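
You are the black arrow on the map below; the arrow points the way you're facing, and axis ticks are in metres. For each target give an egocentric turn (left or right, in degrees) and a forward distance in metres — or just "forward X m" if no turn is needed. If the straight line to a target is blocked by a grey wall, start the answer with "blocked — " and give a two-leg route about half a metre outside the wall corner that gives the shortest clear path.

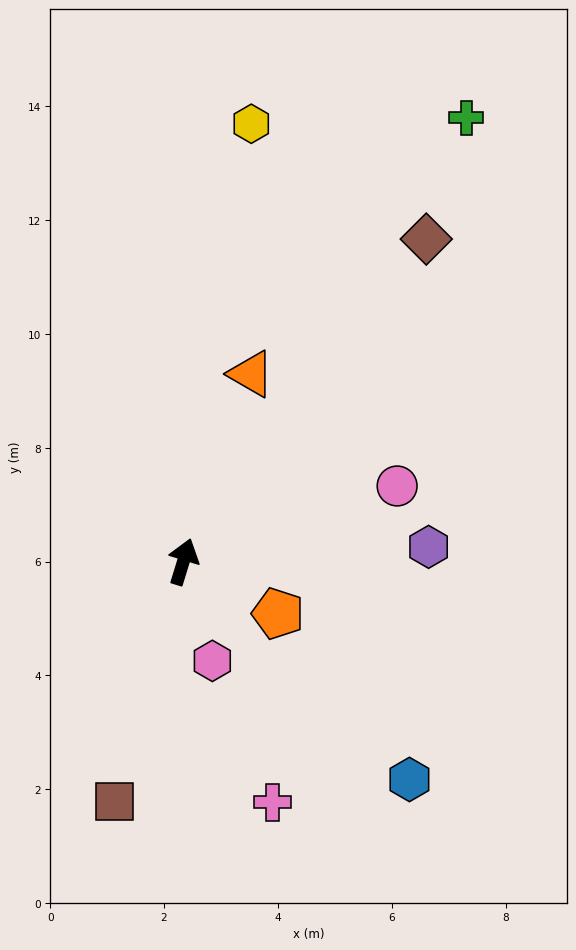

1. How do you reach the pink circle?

turn right 53°, forward 4.0 m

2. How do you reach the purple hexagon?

turn right 69°, forward 4.3 m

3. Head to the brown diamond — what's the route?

turn right 20°, forward 7.1 m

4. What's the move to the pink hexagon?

turn right 147°, forward 1.8 m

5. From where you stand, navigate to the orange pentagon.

turn right 102°, forward 1.9 m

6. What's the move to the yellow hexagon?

turn left 8°, forward 7.8 m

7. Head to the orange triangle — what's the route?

turn right 3°, forward 3.5 m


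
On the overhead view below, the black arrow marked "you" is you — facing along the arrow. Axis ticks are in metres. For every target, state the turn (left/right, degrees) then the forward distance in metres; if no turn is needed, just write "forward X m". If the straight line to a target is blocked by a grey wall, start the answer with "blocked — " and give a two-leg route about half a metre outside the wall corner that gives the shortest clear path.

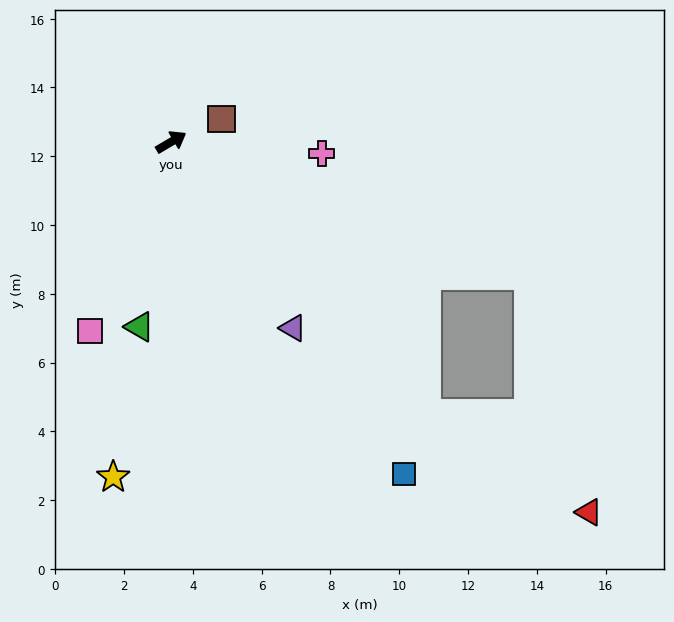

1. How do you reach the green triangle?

turn right 130°, forward 5.5 m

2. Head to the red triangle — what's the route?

blocked — turn right 77°, forward 10.8 m, then turn left 15°, forward 5.5 m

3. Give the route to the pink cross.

turn right 35°, forward 4.4 m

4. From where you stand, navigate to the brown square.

turn right 6°, forward 1.6 m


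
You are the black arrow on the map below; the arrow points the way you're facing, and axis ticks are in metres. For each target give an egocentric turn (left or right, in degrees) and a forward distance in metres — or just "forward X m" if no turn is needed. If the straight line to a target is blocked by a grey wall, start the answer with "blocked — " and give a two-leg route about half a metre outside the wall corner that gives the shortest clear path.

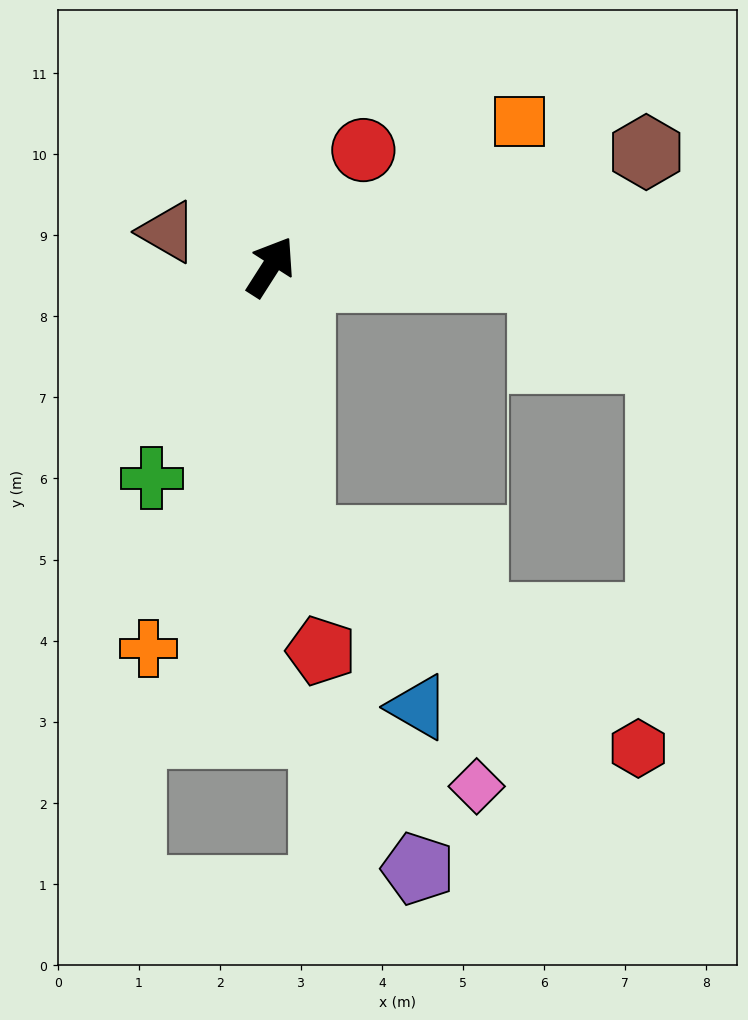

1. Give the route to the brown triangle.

turn left 104°, forward 1.3 m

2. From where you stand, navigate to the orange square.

turn right 27°, forward 3.6 m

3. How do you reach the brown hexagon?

turn right 40°, forward 4.8 m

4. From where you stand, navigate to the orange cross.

turn right 165°, forward 4.9 m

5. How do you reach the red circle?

turn right 6°, forward 1.8 m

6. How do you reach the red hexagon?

blocked — turn right 141°, forward 3.4 m, then turn left 52°, forward 4.9 m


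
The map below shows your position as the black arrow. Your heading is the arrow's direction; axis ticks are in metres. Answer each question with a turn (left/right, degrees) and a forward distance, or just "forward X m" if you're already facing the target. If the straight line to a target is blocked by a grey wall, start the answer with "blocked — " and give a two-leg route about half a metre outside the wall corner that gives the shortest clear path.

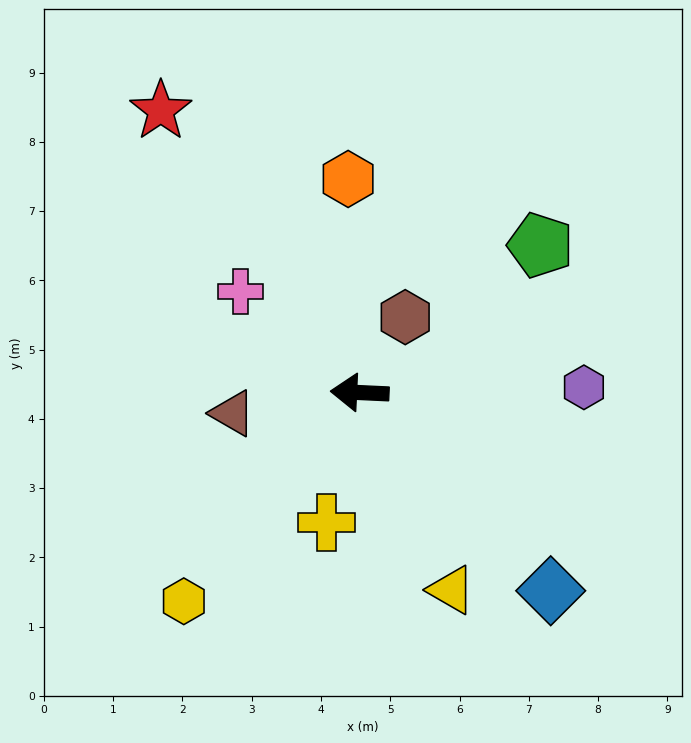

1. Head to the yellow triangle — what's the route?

turn left 118°, forward 3.1 m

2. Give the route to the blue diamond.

turn left 137°, forward 4.0 m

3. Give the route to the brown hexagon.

turn right 118°, forward 1.3 m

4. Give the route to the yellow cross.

turn left 78°, forward 1.9 m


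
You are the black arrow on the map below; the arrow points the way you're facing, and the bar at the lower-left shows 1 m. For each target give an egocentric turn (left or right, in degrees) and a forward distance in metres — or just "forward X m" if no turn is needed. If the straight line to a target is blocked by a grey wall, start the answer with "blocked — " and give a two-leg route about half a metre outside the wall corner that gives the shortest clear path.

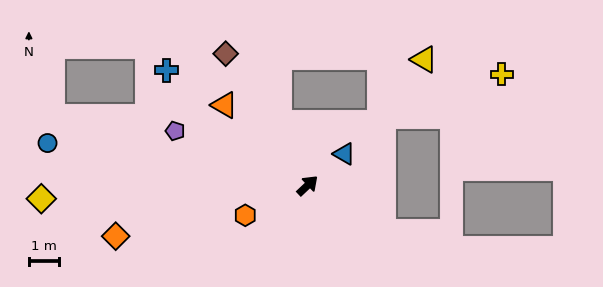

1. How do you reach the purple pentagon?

turn left 114°, forward 4.7 m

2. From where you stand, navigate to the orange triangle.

turn left 93°, forward 3.8 m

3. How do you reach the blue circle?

turn left 127°, forward 8.7 m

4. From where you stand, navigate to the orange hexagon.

turn left 162°, forward 2.3 m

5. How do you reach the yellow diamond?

turn left 140°, forward 8.8 m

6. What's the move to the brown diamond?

turn left 79°, forward 5.1 m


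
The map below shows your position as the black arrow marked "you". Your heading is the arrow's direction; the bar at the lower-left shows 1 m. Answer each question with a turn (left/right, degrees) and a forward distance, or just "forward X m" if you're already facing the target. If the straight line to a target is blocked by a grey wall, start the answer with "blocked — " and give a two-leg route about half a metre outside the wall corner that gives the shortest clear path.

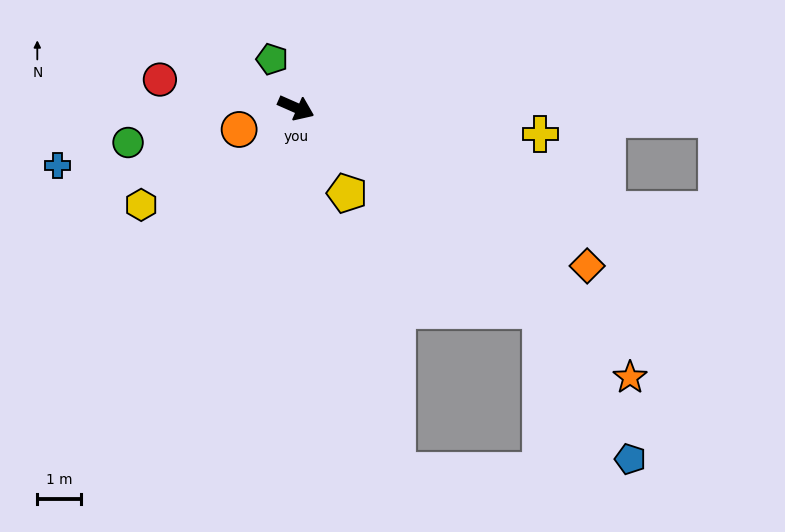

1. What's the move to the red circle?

turn right 168°, forward 3.2 m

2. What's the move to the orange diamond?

turn right 5°, forward 7.6 m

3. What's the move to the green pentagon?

turn left 140°, forward 1.2 m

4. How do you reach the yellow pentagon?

turn right 35°, forward 2.3 m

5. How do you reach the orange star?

turn right 15°, forward 9.8 m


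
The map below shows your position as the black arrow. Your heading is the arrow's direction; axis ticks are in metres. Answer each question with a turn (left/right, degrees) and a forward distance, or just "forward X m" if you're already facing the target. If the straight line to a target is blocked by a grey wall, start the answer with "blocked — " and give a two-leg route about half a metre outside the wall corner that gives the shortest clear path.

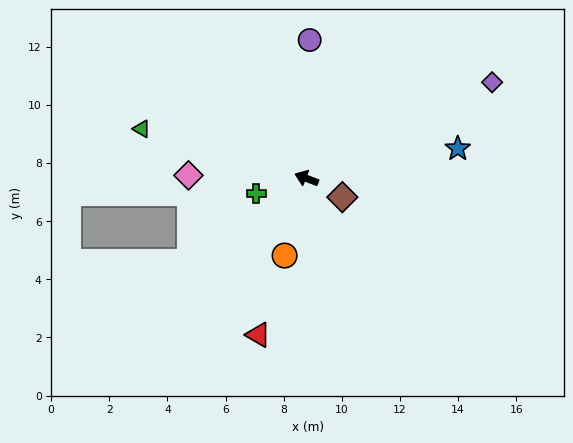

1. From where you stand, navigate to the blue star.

turn right 148°, forward 5.3 m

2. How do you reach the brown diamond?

turn left 173°, forward 1.4 m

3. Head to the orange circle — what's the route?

turn left 95°, forward 2.8 m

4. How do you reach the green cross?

turn left 37°, forward 1.8 m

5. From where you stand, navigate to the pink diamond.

turn left 20°, forward 4.1 m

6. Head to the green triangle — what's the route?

turn left 4°, forward 5.9 m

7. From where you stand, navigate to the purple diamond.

turn right 132°, forward 7.2 m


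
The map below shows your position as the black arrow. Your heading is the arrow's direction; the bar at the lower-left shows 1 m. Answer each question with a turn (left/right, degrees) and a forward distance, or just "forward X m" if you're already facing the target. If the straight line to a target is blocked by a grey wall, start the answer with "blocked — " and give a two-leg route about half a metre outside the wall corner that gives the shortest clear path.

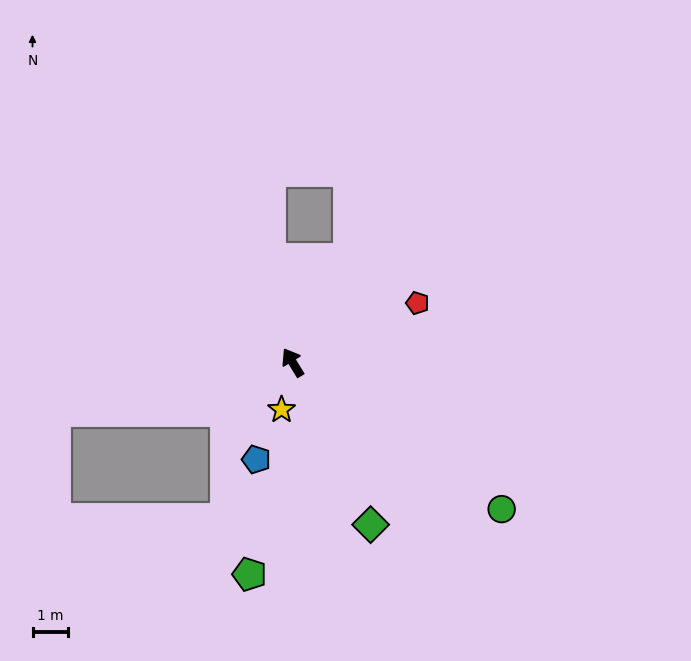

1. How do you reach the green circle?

turn right 157°, forward 7.1 m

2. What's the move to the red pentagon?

turn right 96°, forward 3.9 m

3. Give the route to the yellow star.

turn left 135°, forward 1.4 m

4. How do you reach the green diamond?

turn left 174°, forward 5.0 m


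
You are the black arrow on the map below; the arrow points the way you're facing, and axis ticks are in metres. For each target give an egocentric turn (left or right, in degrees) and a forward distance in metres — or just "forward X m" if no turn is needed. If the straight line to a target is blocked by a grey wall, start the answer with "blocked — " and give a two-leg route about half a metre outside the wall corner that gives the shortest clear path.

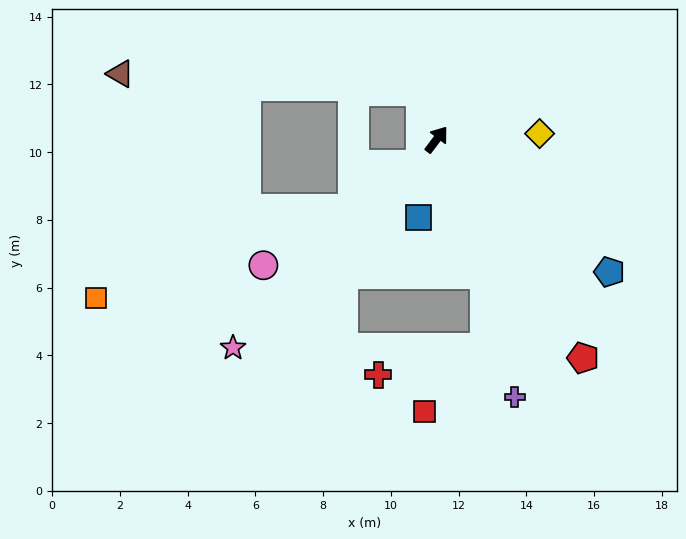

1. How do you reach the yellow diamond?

turn right 50°, forward 3.0 m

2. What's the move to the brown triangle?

blocked — turn left 55°, forward 1.5 m, then turn left 69°, forward 8.9 m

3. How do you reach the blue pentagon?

turn right 90°, forward 6.4 m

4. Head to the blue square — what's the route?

turn right 156°, forward 2.4 m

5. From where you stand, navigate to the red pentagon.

turn right 109°, forward 7.8 m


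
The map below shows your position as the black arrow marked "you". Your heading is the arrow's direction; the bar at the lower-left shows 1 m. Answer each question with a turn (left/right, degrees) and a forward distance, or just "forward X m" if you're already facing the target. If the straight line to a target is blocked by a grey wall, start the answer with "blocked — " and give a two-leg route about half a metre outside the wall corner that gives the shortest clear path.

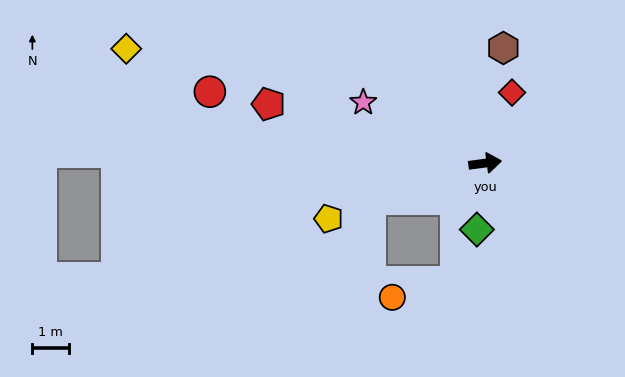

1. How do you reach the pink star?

turn left 146°, forward 3.7 m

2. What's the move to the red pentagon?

turn left 157°, forward 6.1 m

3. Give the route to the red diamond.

turn left 62°, forward 2.1 m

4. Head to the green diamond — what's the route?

turn right 105°, forward 1.8 m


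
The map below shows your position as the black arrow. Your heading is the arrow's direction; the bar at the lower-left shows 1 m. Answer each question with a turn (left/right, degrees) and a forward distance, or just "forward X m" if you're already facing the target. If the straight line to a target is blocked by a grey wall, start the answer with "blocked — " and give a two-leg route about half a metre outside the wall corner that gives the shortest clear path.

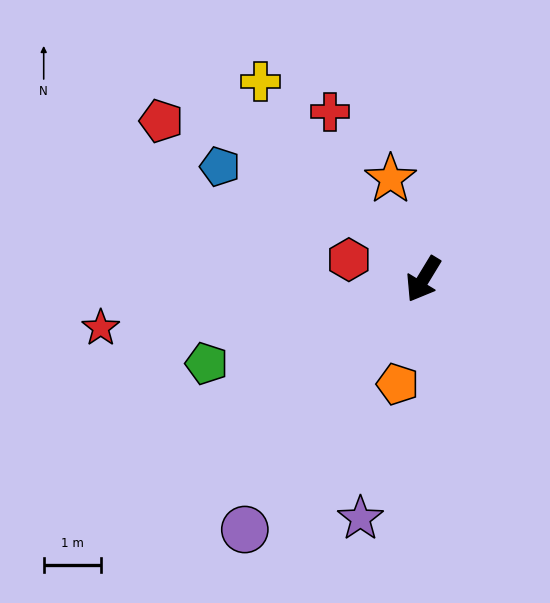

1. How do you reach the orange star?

turn right 131°, forward 1.9 m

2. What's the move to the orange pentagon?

turn left 18°, forward 1.9 m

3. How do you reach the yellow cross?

turn right 109°, forward 4.5 m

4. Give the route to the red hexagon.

turn right 73°, forward 1.4 m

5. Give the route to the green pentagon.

turn right 37°, forward 4.1 m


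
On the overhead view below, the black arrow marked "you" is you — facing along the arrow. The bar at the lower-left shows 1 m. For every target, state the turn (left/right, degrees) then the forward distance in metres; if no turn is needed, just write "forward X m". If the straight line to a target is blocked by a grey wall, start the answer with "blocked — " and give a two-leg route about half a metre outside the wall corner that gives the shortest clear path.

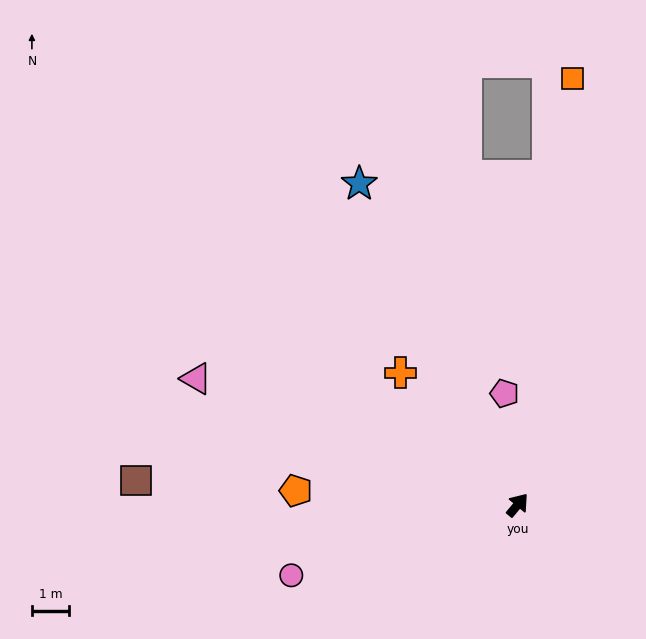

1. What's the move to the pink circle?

turn left 147°, forward 6.4 m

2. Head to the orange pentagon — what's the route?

turn left 126°, forward 6.0 m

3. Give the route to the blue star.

turn left 66°, forward 9.7 m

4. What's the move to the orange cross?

turn left 81°, forward 4.8 m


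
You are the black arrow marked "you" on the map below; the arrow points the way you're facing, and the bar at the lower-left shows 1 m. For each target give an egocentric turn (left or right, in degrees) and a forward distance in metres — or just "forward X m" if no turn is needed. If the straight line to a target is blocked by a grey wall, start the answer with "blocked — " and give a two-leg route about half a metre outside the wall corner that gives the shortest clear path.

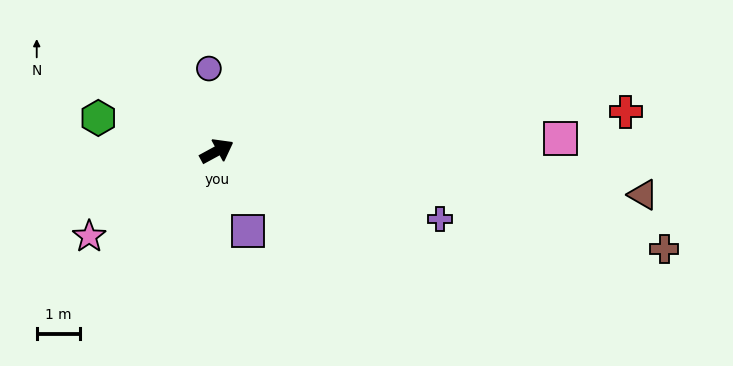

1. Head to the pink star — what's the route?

turn right 175°, forward 3.6 m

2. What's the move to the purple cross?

turn right 45°, forward 5.4 m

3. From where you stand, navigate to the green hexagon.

turn left 136°, forward 2.9 m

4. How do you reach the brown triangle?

turn right 34°, forward 10.0 m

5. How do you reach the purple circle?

turn left 67°, forward 1.9 m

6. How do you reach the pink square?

turn right 26°, forward 8.0 m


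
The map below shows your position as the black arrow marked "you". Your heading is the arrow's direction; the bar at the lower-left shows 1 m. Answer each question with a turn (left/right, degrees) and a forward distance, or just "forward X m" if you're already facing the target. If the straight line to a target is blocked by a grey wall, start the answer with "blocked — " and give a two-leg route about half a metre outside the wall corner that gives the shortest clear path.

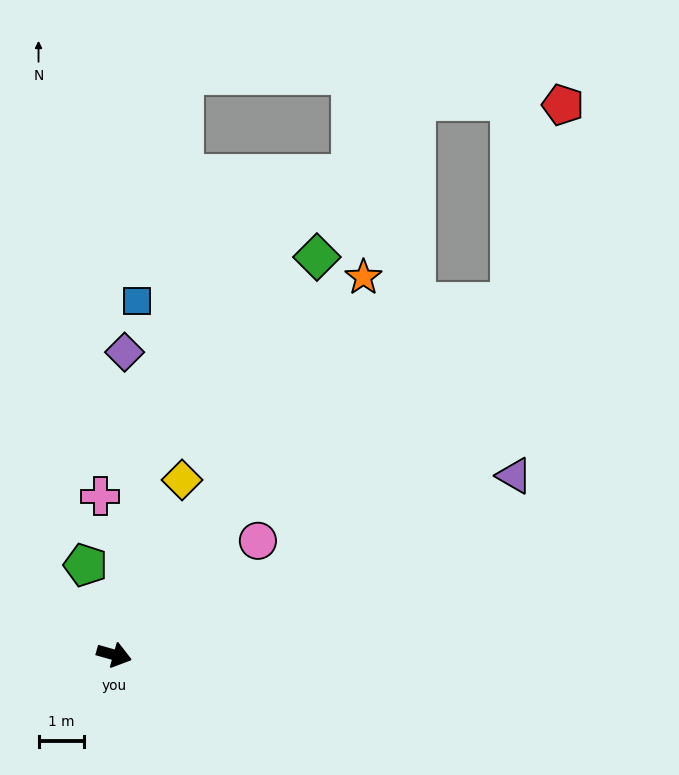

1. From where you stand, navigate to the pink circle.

turn left 54°, forward 4.0 m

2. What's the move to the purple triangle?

turn left 40°, forward 9.6 m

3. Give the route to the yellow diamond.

turn left 85°, forward 4.1 m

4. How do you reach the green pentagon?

turn left 123°, forward 2.1 m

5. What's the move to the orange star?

turn left 72°, forward 9.9 m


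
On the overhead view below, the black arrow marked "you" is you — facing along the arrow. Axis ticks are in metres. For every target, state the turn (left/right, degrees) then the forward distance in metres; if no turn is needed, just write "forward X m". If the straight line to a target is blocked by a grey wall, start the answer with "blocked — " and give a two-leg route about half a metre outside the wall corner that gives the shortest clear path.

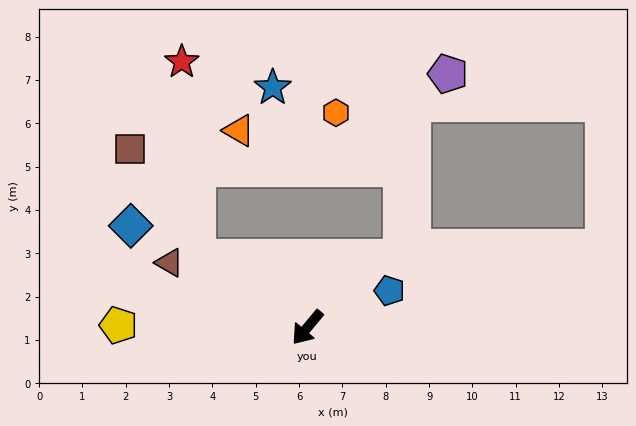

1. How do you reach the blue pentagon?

turn left 154°, forward 2.1 m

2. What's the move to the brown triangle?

turn right 75°, forward 3.5 m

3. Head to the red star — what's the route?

blocked — turn right 83°, forward 3.0 m, then turn right 53°, forward 4.5 m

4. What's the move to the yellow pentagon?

turn right 51°, forward 4.4 m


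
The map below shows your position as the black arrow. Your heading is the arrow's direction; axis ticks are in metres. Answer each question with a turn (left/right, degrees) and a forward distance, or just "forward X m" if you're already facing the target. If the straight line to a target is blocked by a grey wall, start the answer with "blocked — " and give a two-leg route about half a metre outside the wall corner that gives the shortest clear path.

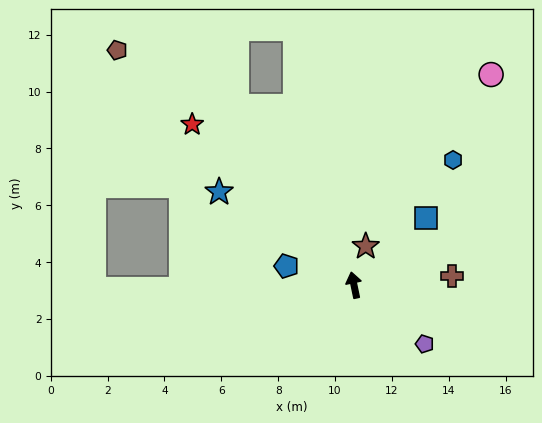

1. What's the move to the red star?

turn left 33°, forward 8.0 m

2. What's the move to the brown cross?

turn right 96°, forward 3.5 m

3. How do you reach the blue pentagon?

turn left 62°, forward 2.5 m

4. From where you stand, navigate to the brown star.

turn right 29°, forward 1.4 m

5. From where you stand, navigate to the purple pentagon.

turn right 142°, forward 3.2 m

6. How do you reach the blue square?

turn right 59°, forward 3.5 m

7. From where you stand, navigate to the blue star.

turn left 44°, forward 5.8 m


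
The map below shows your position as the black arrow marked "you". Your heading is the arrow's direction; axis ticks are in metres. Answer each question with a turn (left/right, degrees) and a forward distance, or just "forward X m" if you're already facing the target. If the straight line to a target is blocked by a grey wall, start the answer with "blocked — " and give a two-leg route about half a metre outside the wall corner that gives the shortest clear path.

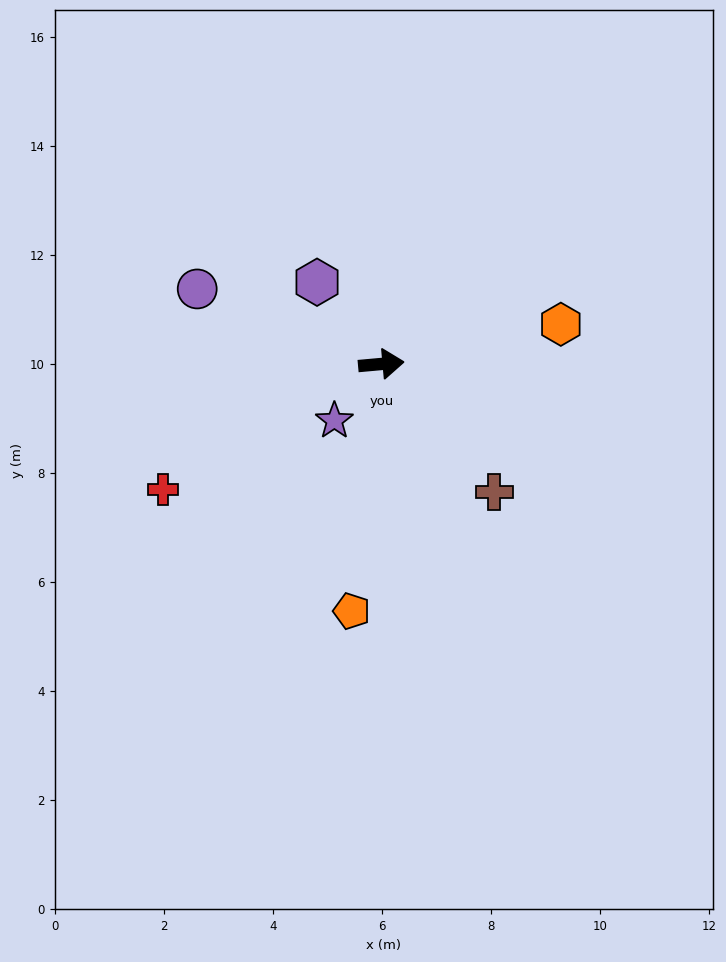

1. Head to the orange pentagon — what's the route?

turn right 102°, forward 4.6 m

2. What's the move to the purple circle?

turn left 153°, forward 3.6 m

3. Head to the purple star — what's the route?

turn right 135°, forward 1.3 m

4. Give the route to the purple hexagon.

turn left 123°, forward 1.9 m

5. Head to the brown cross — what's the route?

turn right 54°, forward 3.1 m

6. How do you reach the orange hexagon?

turn left 7°, forward 3.4 m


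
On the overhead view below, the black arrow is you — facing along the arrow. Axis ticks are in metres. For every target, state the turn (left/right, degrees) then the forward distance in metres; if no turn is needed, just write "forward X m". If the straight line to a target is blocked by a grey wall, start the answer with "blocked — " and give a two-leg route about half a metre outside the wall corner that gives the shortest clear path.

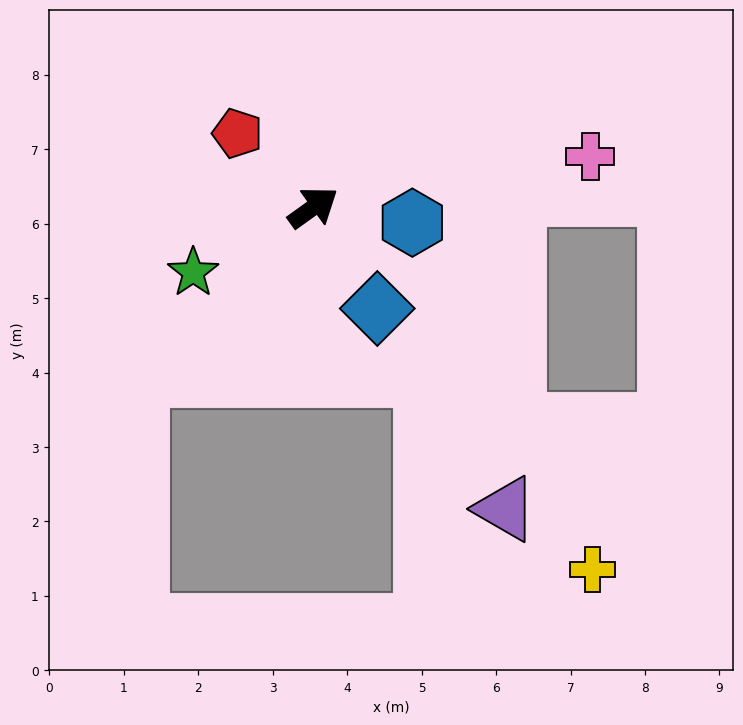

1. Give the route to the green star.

turn left 173°, forward 1.8 m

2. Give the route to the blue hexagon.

turn right 44°, forward 1.3 m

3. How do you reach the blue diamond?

turn right 93°, forward 1.6 m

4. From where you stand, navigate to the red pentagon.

turn left 100°, forward 1.4 m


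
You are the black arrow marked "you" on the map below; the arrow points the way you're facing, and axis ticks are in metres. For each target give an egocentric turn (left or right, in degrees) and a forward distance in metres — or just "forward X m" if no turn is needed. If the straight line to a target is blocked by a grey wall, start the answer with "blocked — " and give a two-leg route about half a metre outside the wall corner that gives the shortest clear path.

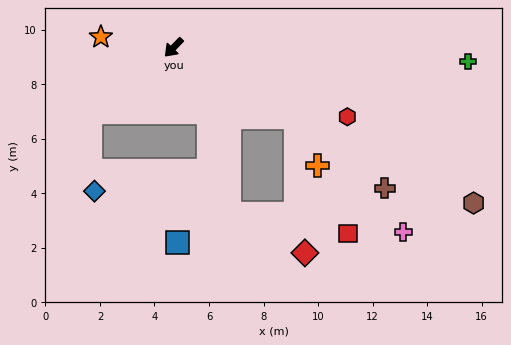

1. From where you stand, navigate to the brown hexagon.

turn left 107°, forward 12.4 m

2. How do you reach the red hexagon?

turn left 112°, forward 6.9 m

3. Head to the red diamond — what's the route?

blocked — turn left 104°, forward 5.2 m, then turn right 56°, forward 5.0 m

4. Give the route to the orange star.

turn right 54°, forward 2.7 m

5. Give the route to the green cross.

turn left 131°, forward 10.8 m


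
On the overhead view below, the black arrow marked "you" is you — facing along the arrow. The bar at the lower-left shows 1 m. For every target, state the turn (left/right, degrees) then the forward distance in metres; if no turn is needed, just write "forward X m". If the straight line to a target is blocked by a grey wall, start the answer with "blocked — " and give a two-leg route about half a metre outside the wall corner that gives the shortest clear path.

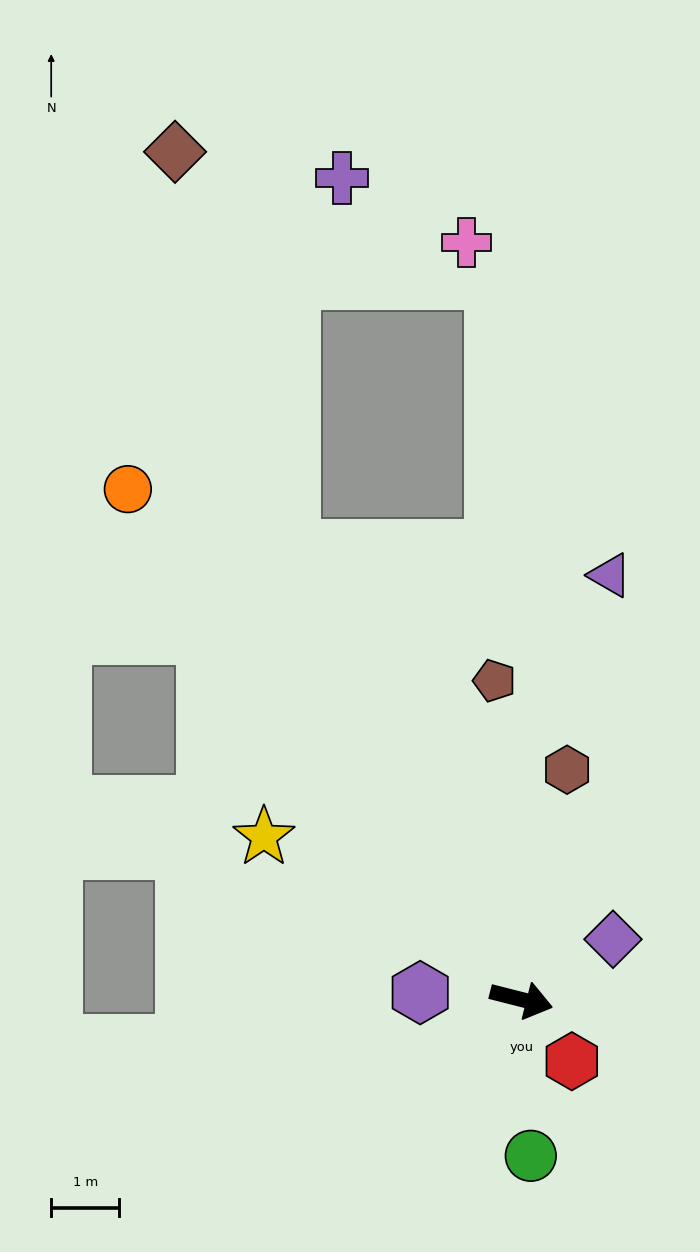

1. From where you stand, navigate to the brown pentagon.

turn left 109°, forward 4.7 m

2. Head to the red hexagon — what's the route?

turn right 37°, forward 1.2 m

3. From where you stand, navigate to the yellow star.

turn left 162°, forward 4.5 m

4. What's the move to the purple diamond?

turn left 48°, forward 1.6 m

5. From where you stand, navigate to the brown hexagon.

turn left 93°, forward 3.4 m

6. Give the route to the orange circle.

turn left 142°, forward 9.5 m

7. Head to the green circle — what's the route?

turn right 72°, forward 2.3 m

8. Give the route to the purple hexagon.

turn right 170°, forward 1.5 m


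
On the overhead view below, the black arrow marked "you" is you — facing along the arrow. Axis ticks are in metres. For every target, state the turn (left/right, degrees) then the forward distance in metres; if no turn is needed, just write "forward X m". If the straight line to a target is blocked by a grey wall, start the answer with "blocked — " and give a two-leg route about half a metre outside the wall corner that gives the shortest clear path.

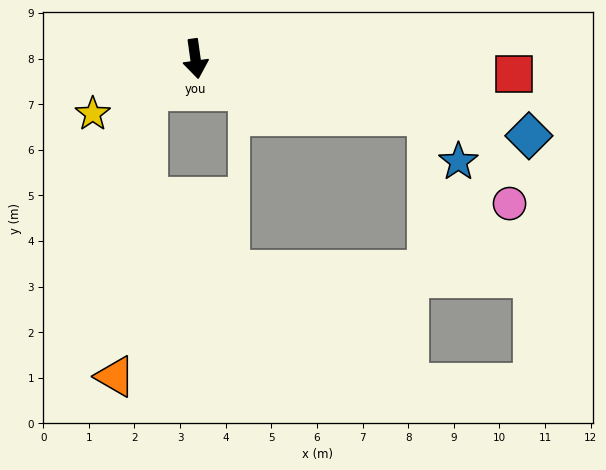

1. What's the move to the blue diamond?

turn left 69°, forward 7.5 m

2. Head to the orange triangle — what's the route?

blocked — turn right 63°, forward 1.3 m, then turn left 48°, forward 6.3 m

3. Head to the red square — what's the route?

turn left 79°, forward 7.0 m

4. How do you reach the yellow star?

turn right 70°, forward 2.6 m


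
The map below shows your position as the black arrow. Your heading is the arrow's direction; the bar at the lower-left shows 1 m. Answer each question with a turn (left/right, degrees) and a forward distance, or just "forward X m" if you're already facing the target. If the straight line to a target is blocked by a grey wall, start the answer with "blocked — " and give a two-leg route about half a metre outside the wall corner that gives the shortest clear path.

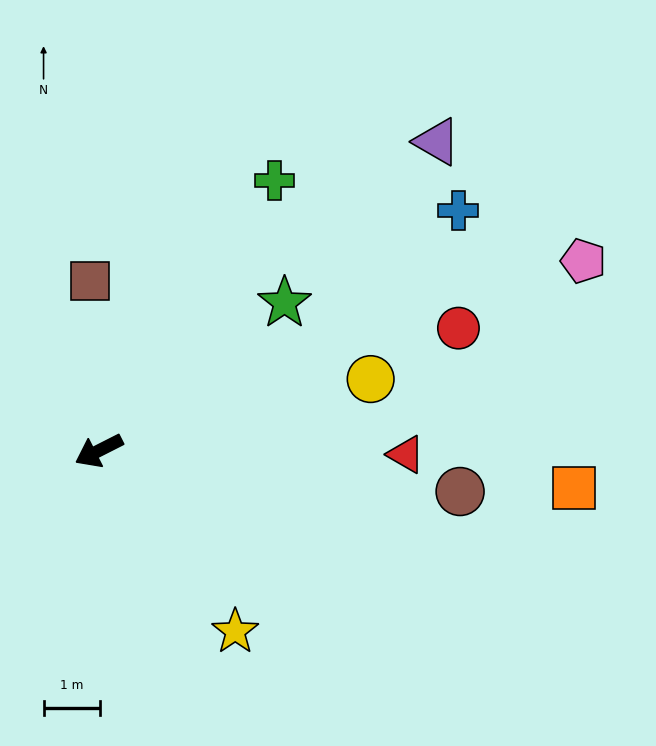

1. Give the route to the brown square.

turn right 114°, forward 3.0 m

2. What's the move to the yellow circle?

turn left 168°, forward 5.0 m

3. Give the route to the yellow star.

turn left 100°, forward 4.0 m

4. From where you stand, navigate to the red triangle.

turn left 152°, forward 5.4 m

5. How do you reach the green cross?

turn right 150°, forward 5.7 m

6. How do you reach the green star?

turn right 168°, forward 4.2 m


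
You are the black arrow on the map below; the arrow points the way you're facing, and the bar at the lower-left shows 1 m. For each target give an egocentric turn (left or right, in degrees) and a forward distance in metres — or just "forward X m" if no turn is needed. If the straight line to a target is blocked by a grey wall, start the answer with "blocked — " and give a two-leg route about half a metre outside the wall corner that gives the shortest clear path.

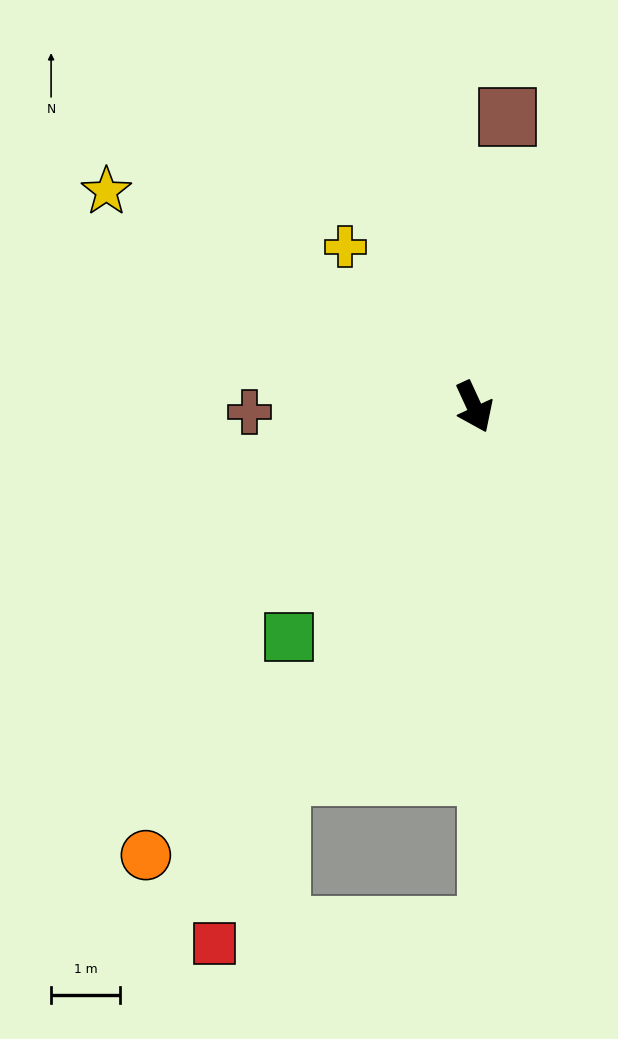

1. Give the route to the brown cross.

turn right 113°, forward 3.3 m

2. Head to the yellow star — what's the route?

turn right 145°, forward 6.2 m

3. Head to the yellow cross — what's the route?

turn right 166°, forward 3.0 m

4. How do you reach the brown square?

turn left 149°, forward 4.2 m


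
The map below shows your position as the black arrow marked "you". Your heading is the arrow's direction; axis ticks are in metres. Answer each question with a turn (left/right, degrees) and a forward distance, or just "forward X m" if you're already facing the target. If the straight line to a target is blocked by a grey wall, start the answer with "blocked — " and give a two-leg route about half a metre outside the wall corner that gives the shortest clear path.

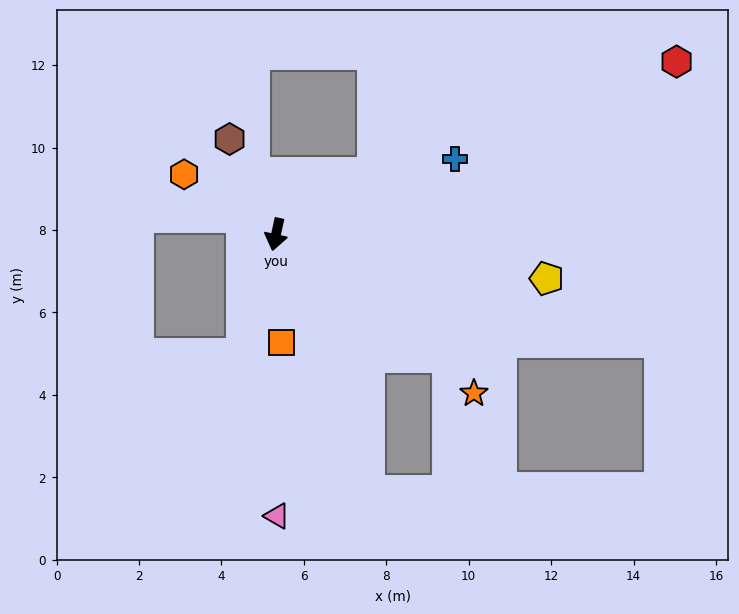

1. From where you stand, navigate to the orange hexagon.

turn right 111°, forward 2.7 m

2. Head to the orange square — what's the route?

turn left 15°, forward 2.6 m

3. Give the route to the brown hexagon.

turn right 142°, forward 2.6 m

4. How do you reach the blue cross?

turn left 125°, forward 4.7 m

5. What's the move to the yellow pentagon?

turn left 93°, forward 6.7 m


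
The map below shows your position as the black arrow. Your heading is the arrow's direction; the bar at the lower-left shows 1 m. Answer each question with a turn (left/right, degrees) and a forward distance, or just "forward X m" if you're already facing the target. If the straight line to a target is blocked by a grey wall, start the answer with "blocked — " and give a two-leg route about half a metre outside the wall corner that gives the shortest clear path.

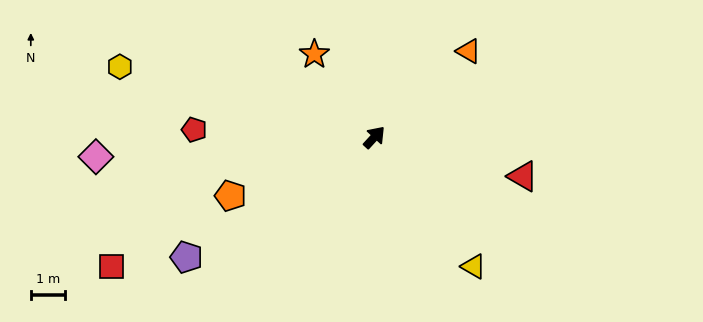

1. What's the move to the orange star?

turn left 78°, forward 3.0 m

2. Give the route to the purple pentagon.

turn left 165°, forward 6.5 m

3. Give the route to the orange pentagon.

turn left 155°, forward 4.5 m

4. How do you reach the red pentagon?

turn left 130°, forward 5.2 m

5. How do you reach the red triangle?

turn right 62°, forward 4.5 m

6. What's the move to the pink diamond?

turn left 136°, forward 8.1 m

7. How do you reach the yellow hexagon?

turn left 117°, forward 7.7 m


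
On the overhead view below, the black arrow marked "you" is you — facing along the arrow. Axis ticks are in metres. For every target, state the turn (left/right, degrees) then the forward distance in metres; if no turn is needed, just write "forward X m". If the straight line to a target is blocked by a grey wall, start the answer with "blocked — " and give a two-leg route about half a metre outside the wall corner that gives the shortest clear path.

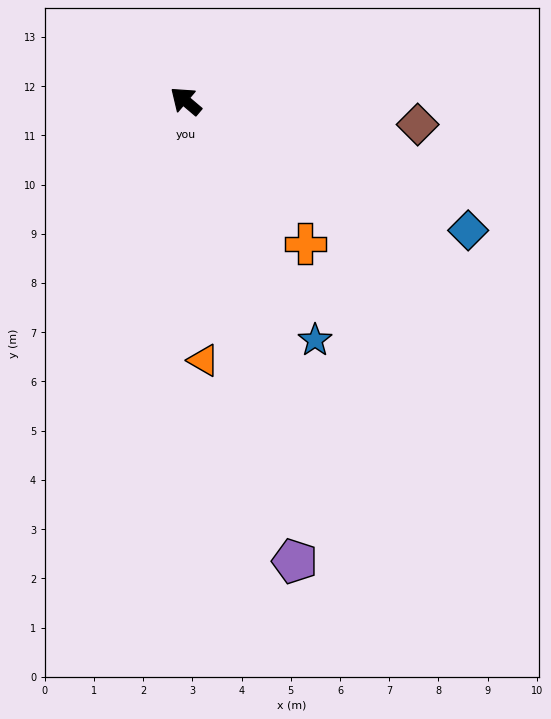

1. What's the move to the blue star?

turn left 159°, forward 5.5 m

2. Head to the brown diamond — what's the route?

turn right 145°, forward 4.7 m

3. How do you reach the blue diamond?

turn right 164°, forward 6.3 m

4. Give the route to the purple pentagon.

turn left 144°, forward 9.6 m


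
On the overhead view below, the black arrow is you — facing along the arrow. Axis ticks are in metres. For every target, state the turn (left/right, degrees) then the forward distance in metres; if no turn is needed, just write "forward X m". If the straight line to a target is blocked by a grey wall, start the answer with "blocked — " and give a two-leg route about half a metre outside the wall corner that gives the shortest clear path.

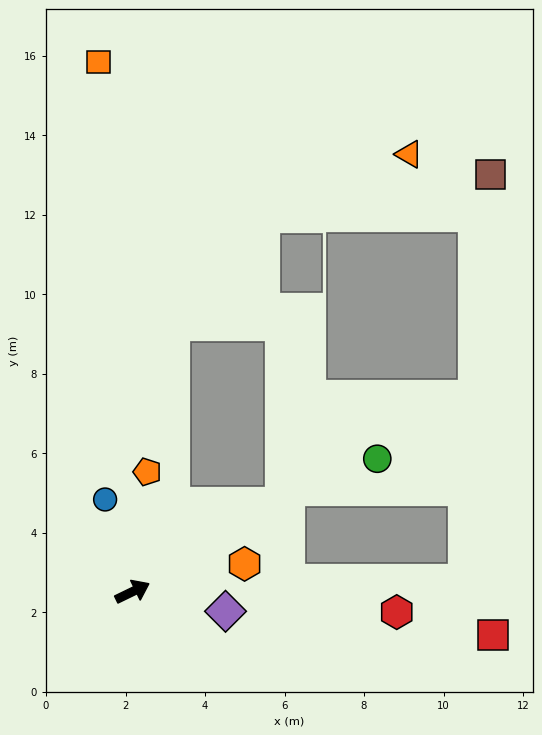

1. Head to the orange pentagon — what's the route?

turn left 57°, forward 3.0 m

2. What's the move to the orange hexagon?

turn right 12°, forward 2.9 m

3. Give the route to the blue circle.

turn left 81°, forward 2.4 m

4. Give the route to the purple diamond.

turn right 38°, forward 2.4 m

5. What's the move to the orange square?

turn left 68°, forward 13.3 m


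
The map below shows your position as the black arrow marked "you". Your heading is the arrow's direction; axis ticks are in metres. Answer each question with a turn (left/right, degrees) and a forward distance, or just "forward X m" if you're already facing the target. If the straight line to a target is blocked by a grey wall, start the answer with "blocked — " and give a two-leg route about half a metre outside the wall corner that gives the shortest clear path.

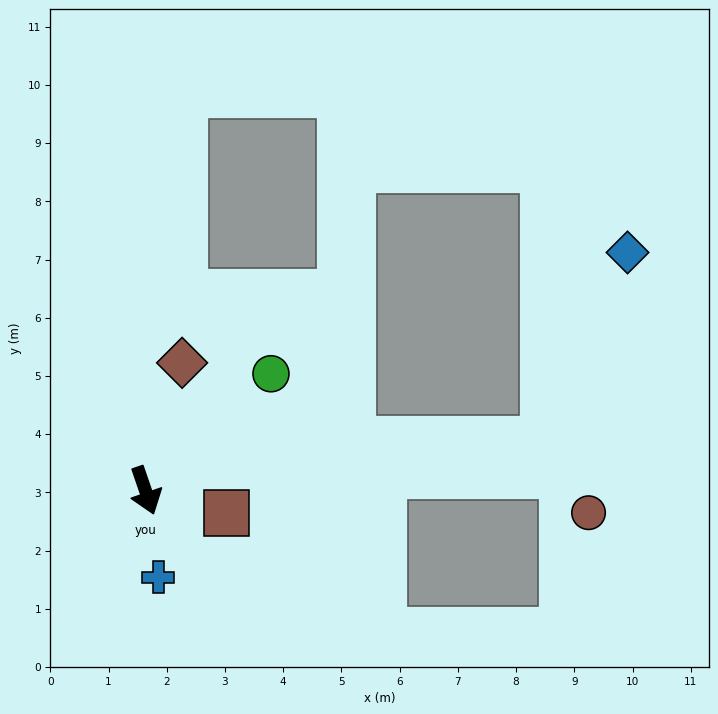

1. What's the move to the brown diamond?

turn left 145°, forward 2.3 m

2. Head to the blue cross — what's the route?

turn right 11°, forward 1.5 m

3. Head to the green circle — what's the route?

turn left 114°, forward 2.9 m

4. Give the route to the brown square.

turn left 56°, forward 1.5 m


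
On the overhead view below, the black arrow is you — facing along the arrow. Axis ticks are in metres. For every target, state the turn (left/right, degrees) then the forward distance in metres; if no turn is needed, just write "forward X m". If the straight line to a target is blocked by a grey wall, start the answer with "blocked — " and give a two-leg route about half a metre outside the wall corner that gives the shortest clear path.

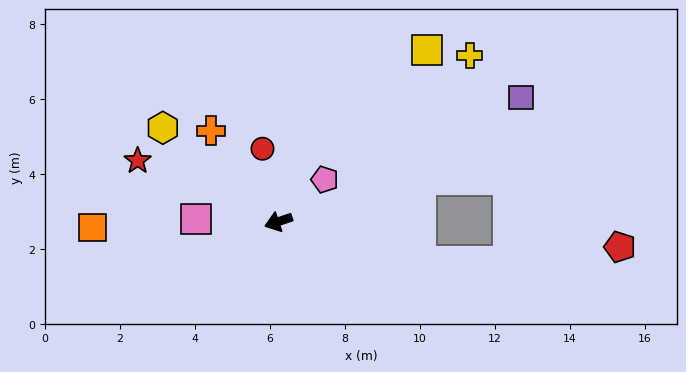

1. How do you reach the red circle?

turn right 96°, forward 2.0 m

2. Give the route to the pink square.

turn right 21°, forward 2.2 m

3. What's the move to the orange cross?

turn right 72°, forward 3.0 m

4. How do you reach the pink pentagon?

turn right 156°, forward 1.7 m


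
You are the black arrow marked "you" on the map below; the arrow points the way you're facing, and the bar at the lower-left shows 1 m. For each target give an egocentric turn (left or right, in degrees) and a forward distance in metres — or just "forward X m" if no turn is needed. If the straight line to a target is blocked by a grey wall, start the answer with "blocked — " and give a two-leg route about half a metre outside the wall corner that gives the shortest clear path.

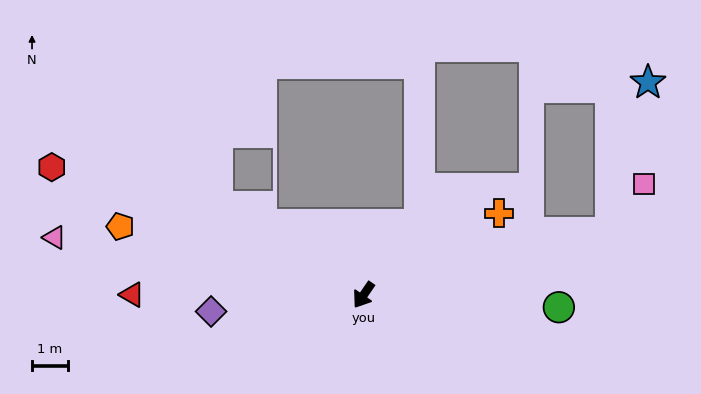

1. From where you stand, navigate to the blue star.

blocked — turn left 139°, forward 7.1 m, then turn left 61°, forward 4.3 m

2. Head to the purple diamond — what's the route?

turn right 50°, forward 4.3 m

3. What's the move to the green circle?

turn left 121°, forward 5.4 m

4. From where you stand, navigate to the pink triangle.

turn right 66°, forward 8.7 m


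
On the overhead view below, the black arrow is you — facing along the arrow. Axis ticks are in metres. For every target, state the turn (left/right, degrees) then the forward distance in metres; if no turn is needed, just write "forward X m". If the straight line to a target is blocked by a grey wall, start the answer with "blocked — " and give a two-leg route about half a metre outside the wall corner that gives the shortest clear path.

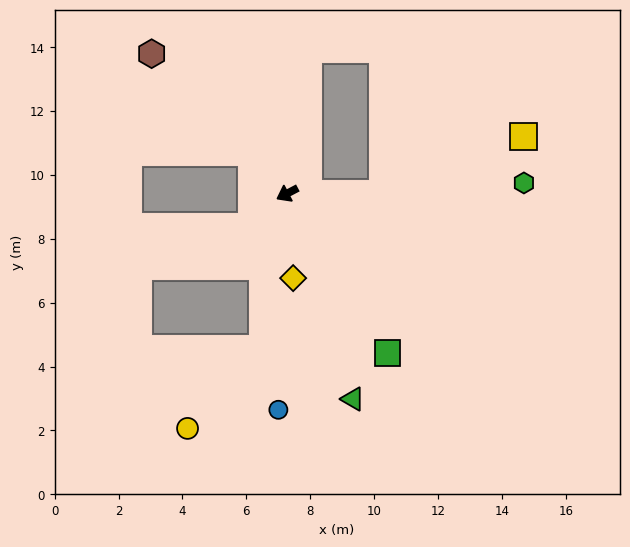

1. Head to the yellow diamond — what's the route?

turn left 66°, forward 2.7 m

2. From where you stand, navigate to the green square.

turn left 94°, forward 5.9 m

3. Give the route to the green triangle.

turn left 80°, forward 6.8 m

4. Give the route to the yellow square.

blocked — turn left 152°, forward 3.0 m, then turn left 23°, forward 4.8 m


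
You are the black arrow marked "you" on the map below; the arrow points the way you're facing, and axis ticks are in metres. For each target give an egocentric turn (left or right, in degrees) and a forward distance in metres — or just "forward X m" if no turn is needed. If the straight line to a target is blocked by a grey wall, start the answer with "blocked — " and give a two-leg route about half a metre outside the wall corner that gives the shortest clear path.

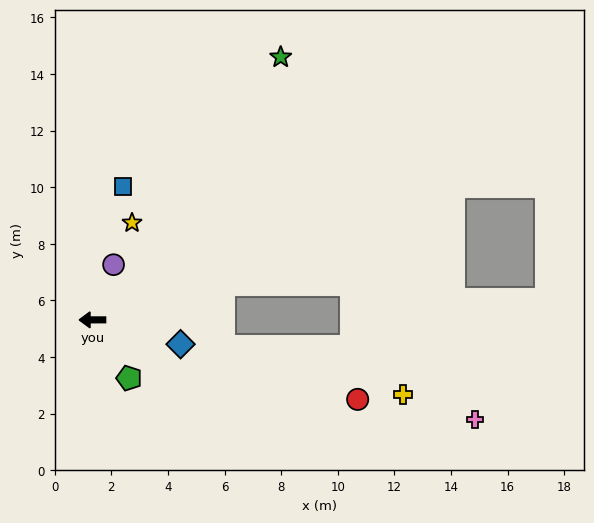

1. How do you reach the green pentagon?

turn left 122°, forward 2.4 m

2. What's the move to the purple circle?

turn right 111°, forward 2.1 m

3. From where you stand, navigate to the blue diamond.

turn left 164°, forward 3.2 m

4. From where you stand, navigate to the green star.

turn right 126°, forward 11.4 m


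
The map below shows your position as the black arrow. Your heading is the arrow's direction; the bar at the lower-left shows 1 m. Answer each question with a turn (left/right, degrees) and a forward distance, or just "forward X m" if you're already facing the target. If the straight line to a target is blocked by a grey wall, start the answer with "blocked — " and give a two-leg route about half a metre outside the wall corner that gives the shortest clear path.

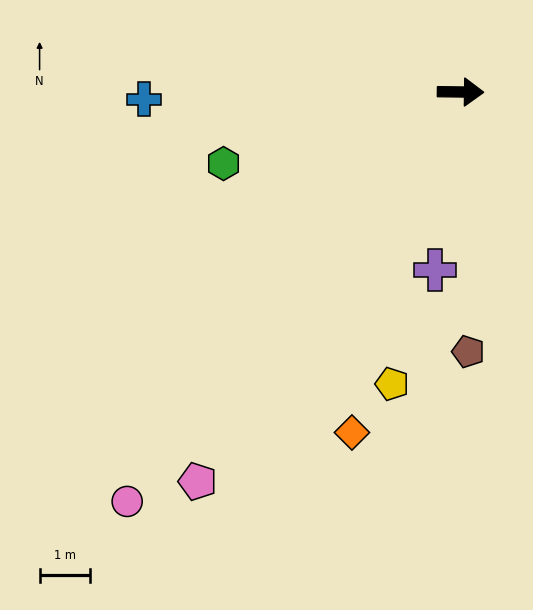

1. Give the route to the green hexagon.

turn right 162°, forward 4.9 m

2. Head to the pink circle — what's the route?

turn right 128°, forward 10.4 m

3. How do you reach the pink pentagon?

turn right 123°, forward 9.3 m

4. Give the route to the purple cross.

turn right 97°, forward 3.5 m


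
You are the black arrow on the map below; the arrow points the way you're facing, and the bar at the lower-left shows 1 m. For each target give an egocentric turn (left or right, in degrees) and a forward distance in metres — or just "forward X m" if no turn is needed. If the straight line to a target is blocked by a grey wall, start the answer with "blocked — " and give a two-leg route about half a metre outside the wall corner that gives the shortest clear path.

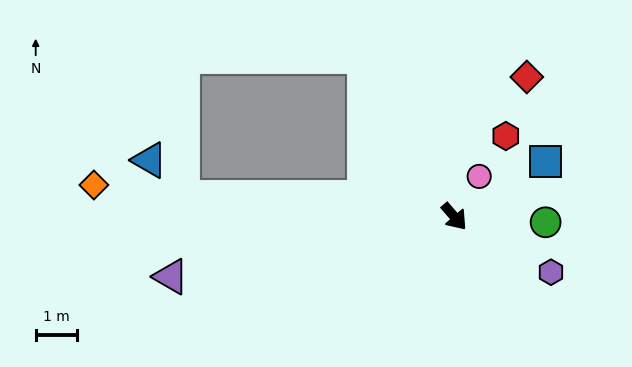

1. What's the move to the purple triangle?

turn right 119°, forward 7.1 m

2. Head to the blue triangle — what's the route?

blocked — turn right 135°, forward 6.6 m, then turn right 44°, forward 1.2 m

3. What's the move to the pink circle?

turn left 107°, forward 1.2 m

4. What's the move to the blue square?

turn left 81°, forward 2.6 m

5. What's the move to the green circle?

turn left 46°, forward 2.2 m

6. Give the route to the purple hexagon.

turn left 19°, forward 2.7 m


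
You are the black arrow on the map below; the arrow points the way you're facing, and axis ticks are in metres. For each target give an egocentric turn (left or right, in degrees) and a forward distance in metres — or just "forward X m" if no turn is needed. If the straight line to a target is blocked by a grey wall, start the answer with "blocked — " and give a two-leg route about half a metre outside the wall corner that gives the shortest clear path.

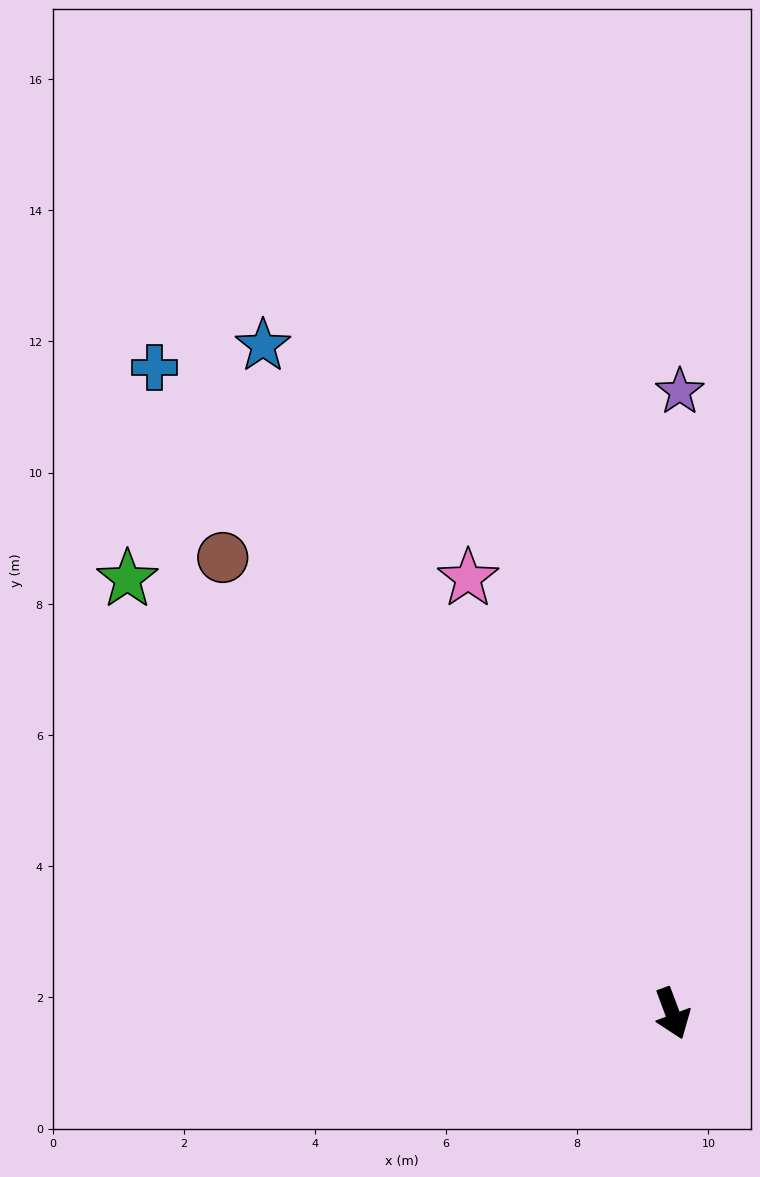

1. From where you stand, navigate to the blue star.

turn right 169°, forward 11.9 m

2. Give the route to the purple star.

turn left 159°, forward 9.5 m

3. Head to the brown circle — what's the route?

turn right 156°, forward 9.8 m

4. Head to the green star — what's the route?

turn right 149°, forward 10.6 m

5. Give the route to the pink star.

turn right 175°, forward 7.3 m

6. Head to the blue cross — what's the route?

turn right 162°, forward 12.6 m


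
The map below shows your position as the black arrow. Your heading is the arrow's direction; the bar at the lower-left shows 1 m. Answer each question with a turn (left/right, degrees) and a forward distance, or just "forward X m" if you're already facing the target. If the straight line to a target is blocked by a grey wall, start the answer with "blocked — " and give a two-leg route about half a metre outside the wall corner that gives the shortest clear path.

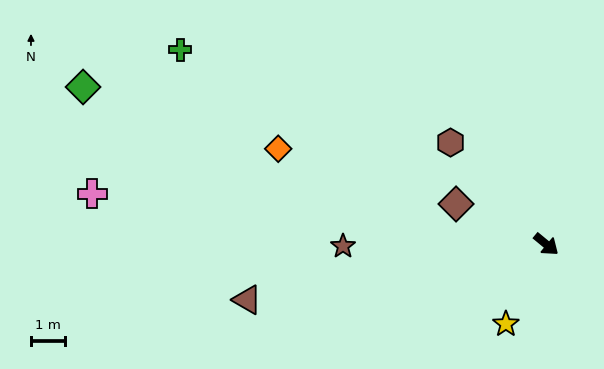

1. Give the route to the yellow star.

turn right 77°, forward 2.6 m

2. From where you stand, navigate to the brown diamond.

turn right 165°, forward 2.9 m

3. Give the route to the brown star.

turn right 140°, forward 6.0 m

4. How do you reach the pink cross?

turn right 147°, forward 13.5 m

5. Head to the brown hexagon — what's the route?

turn left 173°, forward 4.1 m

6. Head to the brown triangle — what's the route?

turn right 130°, forward 9.0 m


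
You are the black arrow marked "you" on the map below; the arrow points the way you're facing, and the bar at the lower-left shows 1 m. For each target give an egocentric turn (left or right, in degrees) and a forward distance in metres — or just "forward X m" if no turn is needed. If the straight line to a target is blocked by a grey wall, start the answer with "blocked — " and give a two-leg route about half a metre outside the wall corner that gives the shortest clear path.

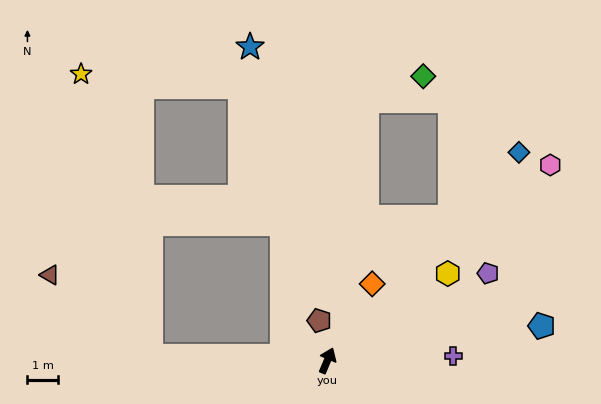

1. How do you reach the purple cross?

turn right 65°, forward 4.1 m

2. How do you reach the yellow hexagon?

turn right 31°, forward 4.9 m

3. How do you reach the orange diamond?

turn right 7°, forward 2.9 m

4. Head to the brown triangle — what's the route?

blocked — turn left 112°, forward 5.8 m, then turn right 38°, forward 4.3 m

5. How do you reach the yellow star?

blocked — turn left 112°, forward 5.8 m, then turn right 75°, forward 9.6 m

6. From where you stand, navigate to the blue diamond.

turn right 20°, forward 9.3 m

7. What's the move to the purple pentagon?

turn right 39°, forward 6.0 m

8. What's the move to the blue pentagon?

turn right 58°, forward 7.1 m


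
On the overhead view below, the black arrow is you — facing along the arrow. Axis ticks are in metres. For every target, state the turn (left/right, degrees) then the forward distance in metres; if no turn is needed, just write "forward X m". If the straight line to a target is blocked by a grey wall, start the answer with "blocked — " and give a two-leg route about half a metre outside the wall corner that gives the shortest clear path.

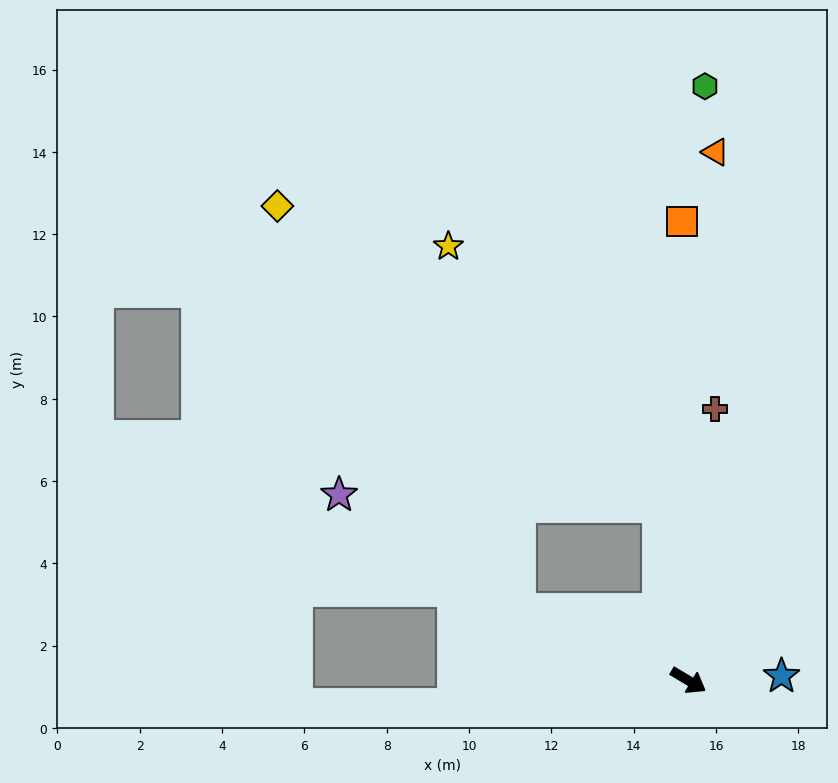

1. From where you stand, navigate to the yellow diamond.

blocked — turn right 172°, forward 4.5 m, then turn right 36°, forward 11.4 m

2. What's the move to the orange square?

turn left 122°, forward 11.2 m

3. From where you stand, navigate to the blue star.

turn left 34°, forward 2.3 m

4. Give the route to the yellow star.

blocked — turn left 130°, forward 4.3 m, then turn left 30°, forward 8.1 m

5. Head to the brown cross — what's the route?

turn left 115°, forward 6.6 m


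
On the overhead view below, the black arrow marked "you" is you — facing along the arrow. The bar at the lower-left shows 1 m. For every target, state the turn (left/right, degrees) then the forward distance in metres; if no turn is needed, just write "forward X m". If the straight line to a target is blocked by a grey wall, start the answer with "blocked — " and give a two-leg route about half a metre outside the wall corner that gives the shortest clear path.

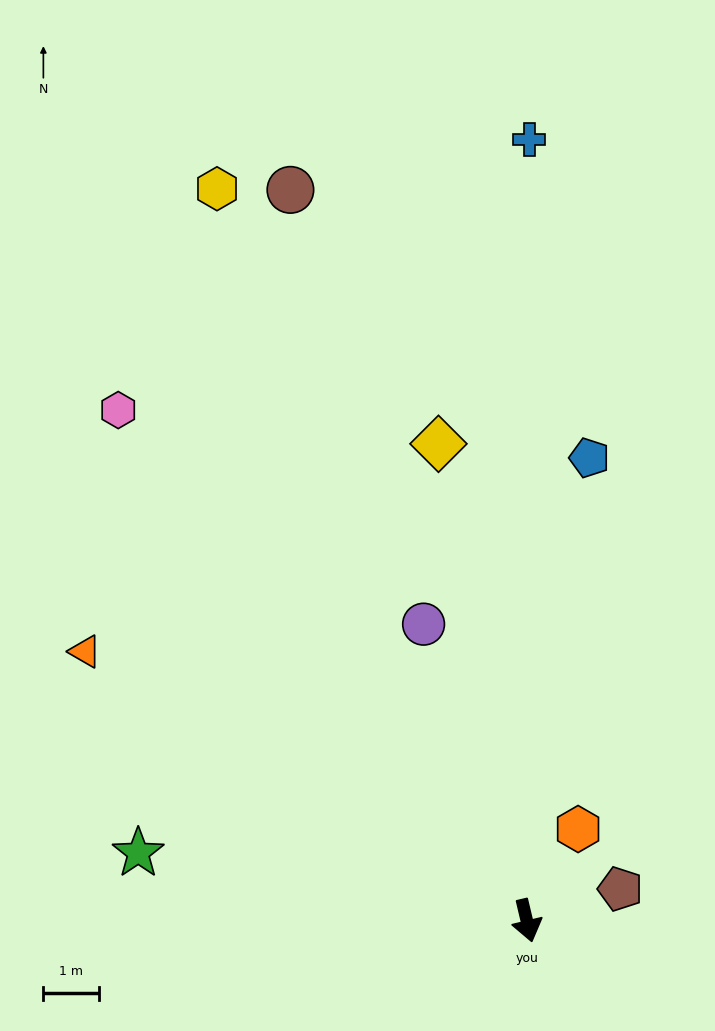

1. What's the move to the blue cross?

turn left 166°, forward 14.0 m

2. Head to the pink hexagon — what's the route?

turn right 155°, forward 11.8 m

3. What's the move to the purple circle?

turn right 174°, forward 5.6 m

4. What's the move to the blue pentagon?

turn left 159°, forward 8.4 m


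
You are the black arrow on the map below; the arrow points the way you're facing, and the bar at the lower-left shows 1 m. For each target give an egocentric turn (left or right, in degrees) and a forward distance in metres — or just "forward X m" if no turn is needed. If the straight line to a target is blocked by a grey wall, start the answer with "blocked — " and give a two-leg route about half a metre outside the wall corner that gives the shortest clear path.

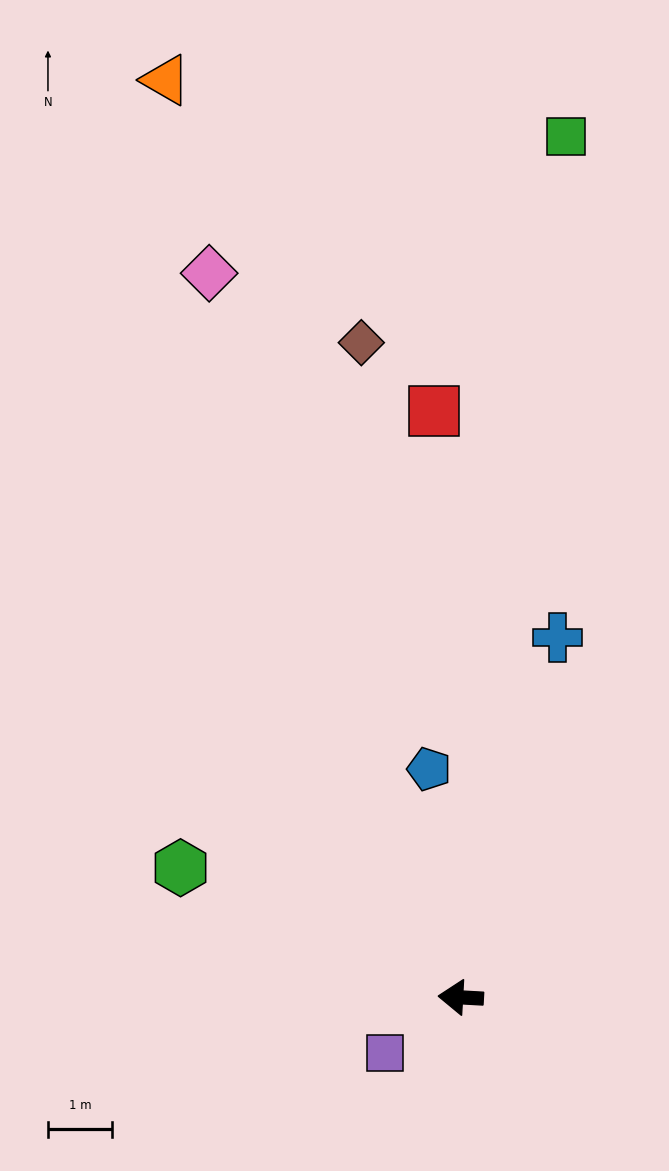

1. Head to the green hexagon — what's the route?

turn right 22°, forward 4.8 m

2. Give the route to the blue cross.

turn right 102°, forward 5.8 m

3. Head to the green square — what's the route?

turn right 94°, forward 13.4 m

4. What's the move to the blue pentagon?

turn right 79°, forward 3.6 m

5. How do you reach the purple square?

turn left 39°, forward 1.5 m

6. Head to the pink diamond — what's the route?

turn right 68°, forward 11.9 m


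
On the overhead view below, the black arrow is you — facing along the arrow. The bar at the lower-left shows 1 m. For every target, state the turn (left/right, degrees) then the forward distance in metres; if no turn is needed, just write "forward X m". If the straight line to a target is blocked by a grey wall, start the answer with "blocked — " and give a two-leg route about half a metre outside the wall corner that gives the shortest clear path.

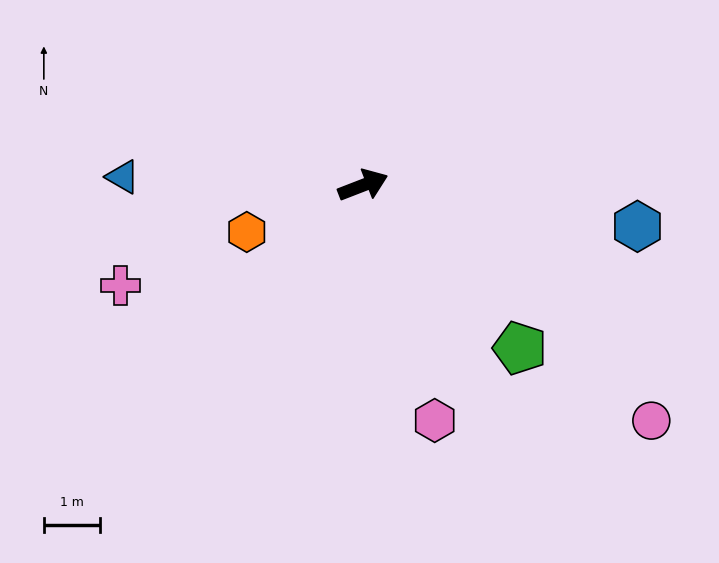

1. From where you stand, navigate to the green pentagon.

turn right 67°, forward 4.0 m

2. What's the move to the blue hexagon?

turn right 30°, forward 4.9 m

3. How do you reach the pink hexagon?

turn right 94°, forward 4.3 m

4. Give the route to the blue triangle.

turn left 157°, forward 4.2 m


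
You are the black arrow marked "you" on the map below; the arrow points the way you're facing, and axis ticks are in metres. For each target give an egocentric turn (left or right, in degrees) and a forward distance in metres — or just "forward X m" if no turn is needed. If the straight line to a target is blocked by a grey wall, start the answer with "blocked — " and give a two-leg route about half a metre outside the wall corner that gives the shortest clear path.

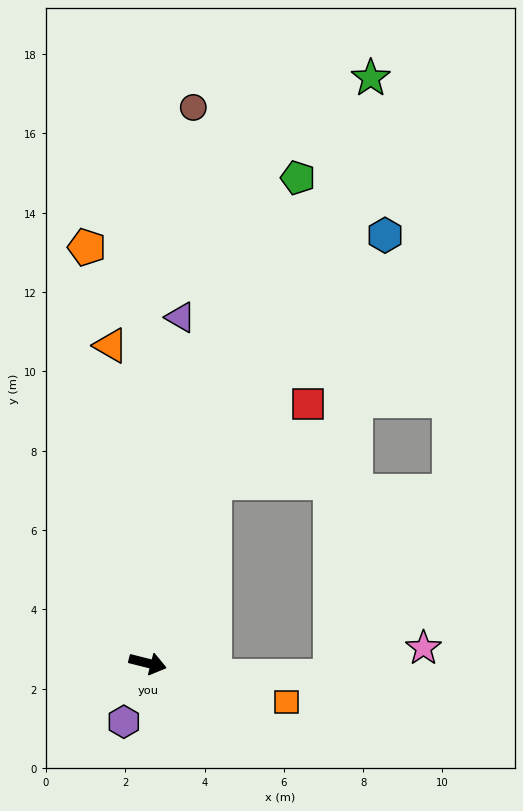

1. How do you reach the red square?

blocked — turn left 84°, forward 4.9 m, then turn right 29°, forward 3.1 m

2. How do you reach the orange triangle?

turn left 111°, forward 8.1 m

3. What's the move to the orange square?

forward 3.6 m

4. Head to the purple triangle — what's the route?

turn left 99°, forward 8.8 m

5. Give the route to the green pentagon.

turn left 87°, forward 12.8 m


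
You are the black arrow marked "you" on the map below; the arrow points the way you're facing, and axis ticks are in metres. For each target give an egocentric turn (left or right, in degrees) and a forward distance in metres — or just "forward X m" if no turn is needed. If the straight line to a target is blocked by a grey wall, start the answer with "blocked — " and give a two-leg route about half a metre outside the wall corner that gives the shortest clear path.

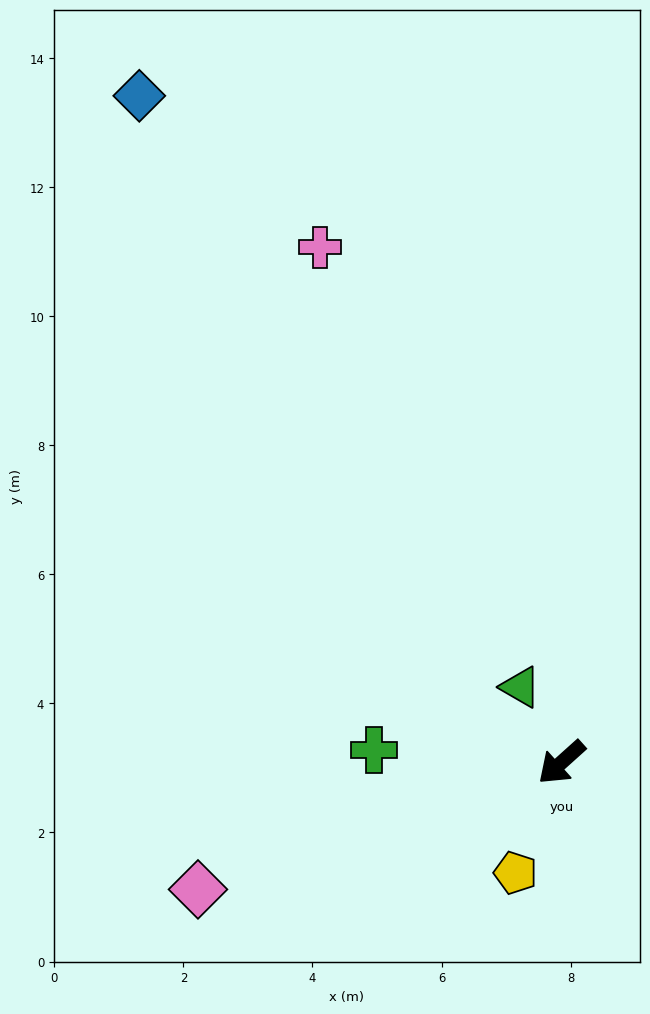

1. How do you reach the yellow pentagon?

turn left 25°, forward 1.9 m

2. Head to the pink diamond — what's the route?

turn right 23°, forward 6.0 m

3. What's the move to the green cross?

turn right 46°, forward 2.9 m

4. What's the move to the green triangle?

turn right 103°, forward 1.3 m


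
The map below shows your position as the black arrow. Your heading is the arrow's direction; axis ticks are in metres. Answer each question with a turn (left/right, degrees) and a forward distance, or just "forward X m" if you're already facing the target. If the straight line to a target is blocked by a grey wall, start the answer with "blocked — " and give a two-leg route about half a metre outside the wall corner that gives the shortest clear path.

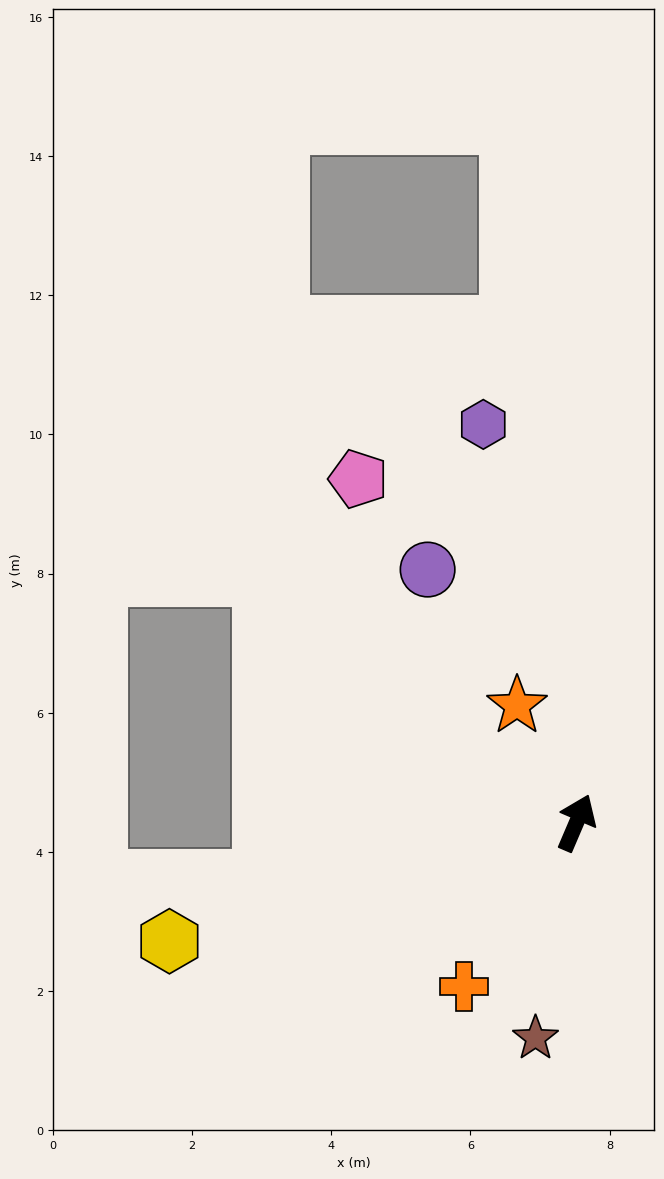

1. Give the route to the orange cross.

turn left 169°, forward 2.9 m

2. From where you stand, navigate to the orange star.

turn left 50°, forward 1.9 m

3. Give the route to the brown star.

turn right 168°, forward 3.2 m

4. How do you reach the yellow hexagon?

turn left 129°, forward 6.1 m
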